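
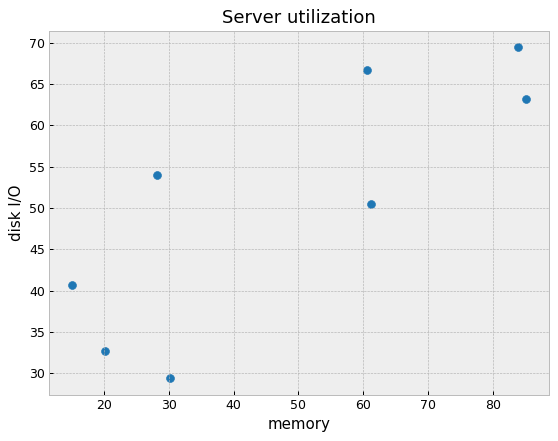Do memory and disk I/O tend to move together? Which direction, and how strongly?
Points are positively correlated; strong (|r| ≈ 0.8).

positive, strong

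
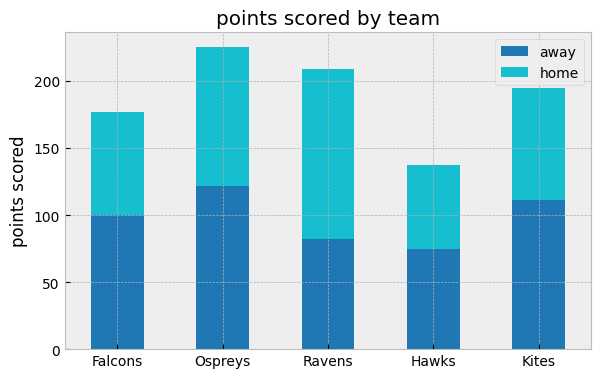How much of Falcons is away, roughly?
≈ 100

away top ≈ 100, bottom ≈ 0; segment ≈ 100.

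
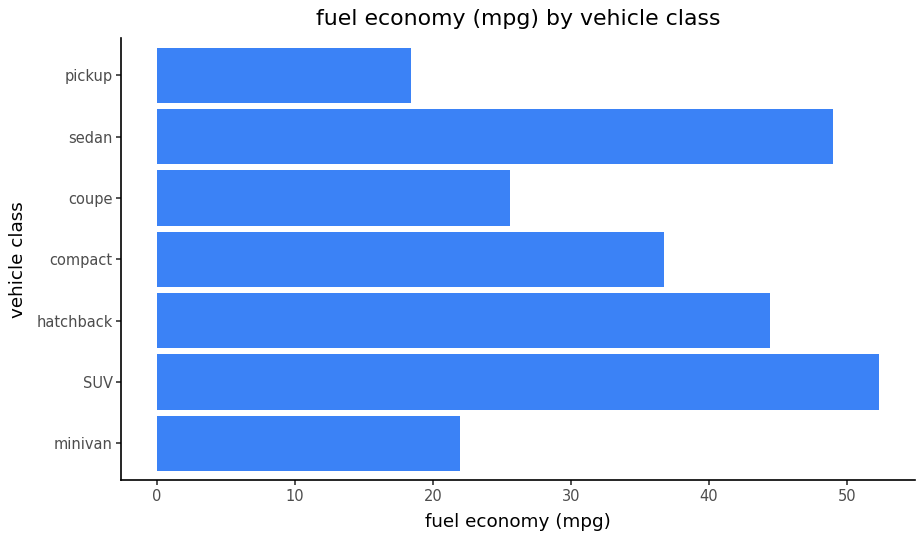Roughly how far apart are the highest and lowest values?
≈ 30

Max SUV ≈ 50, min pickup ≈ 20; range ≈ 30.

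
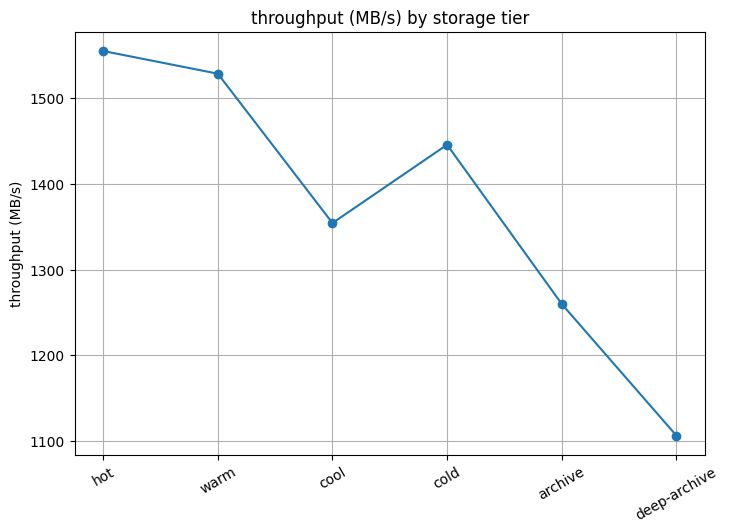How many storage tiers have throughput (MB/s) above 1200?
Above 1200: hot, warm, cool, cold, archive.

5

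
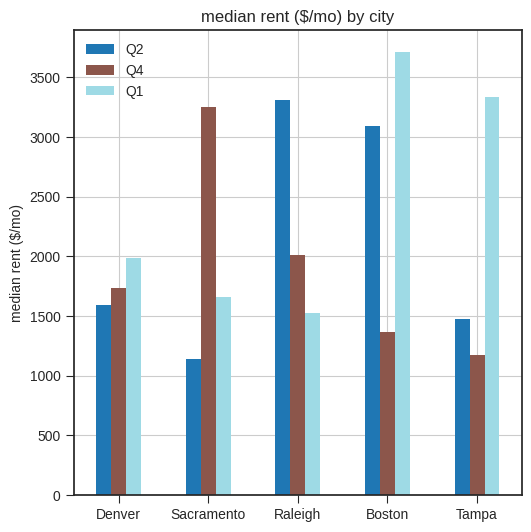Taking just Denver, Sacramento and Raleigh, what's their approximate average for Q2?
≈ 2000

(1500 + 1000 + 3500) / 3 ≈ 2000.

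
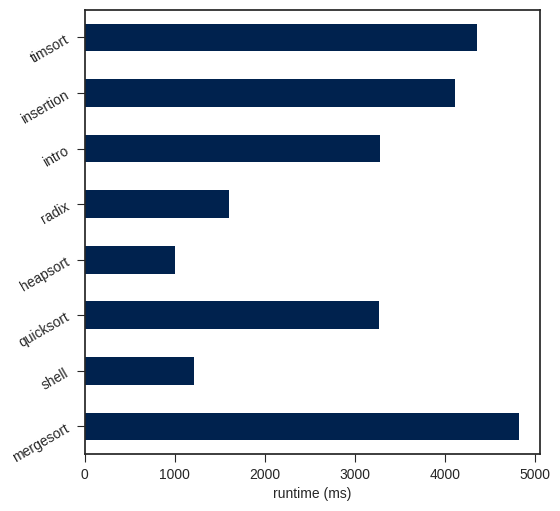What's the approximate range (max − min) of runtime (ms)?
Max mergesort ≈ 5000, min heapsort ≈ 1000; range ≈ 4000.

≈ 4000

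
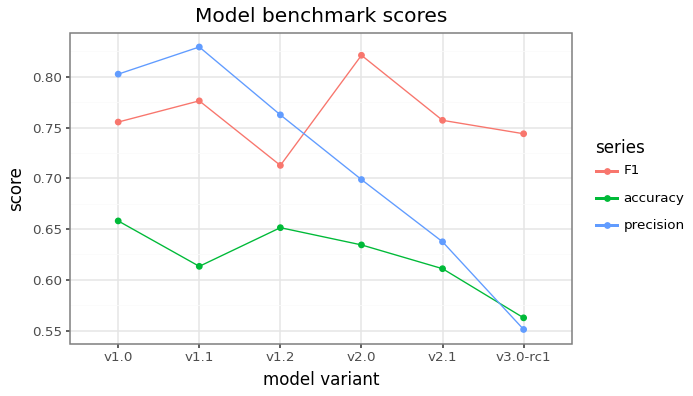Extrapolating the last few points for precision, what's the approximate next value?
≈ 0.475

Last three: 0.70, 0.65, 0.55 → slope ≈ -0.075/step → next ≈ 0.475.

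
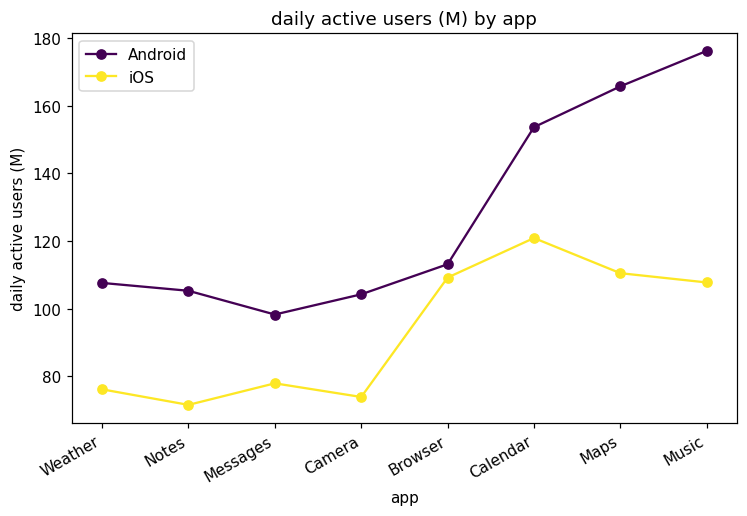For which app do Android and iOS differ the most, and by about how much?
Music, ≈ 70 M

Music: Android ≈ 180, iOS ≈ 110 → gap ≈ 70. Next-largest (Maps) is only ≈ 60.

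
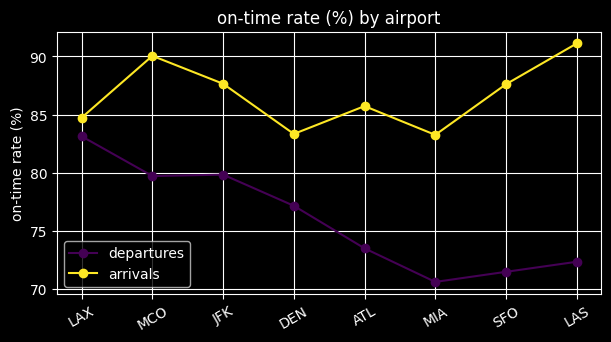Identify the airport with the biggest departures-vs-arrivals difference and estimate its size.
LAS, ≈ 20 %

LAS: departures ≈ 72, arrivals ≈ 92 → gap ≈ 20. Next-largest (SFO) is only ≈ 16.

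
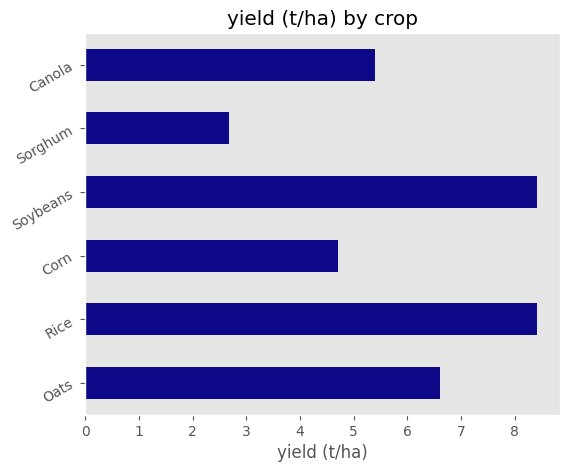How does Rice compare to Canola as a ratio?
≈ 1.6×

Rice ≈ 8, Canola ≈ 5; 8/5 ≈ 1.6.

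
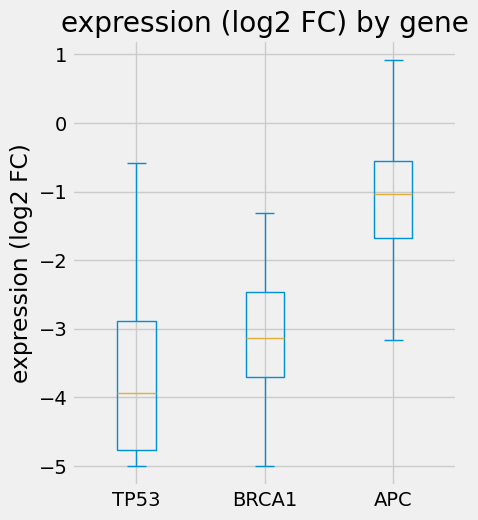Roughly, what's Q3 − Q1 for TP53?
Q3 ≈ -3.0, Q1 ≈ -5.0; IQR ≈ 2.0.

≈ 2.0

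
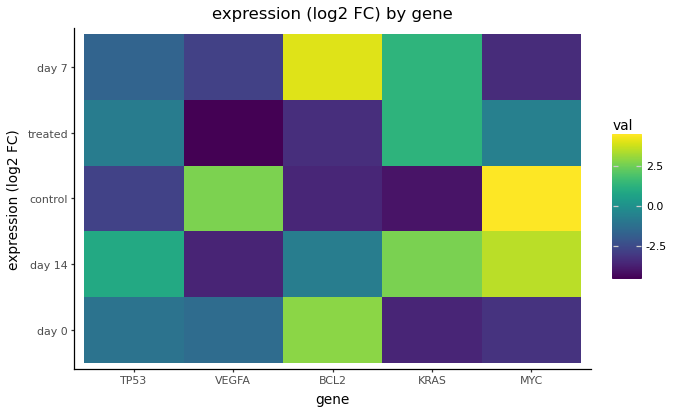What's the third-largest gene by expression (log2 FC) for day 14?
TP53

Top 4 for day 14: MYC ≈ 4, KRAS ≈ 3, TP53 ≈ 1, BCL2 ≈ -1.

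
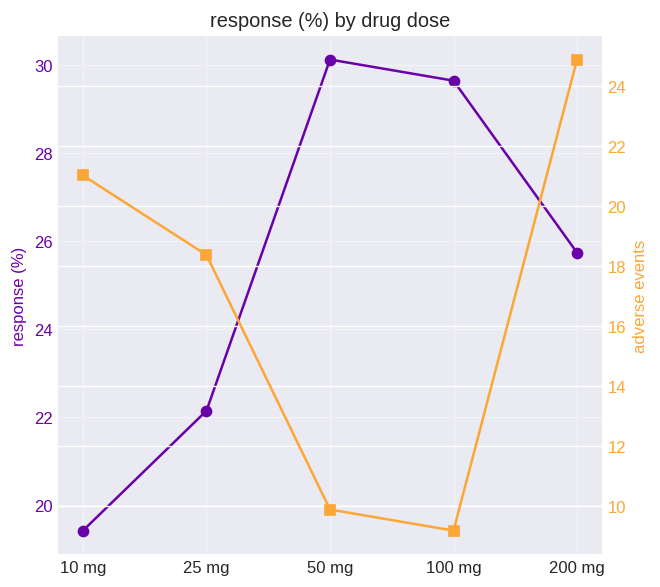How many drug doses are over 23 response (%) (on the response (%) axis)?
Above 23: 50 mg, 100 mg, 200 mg.

3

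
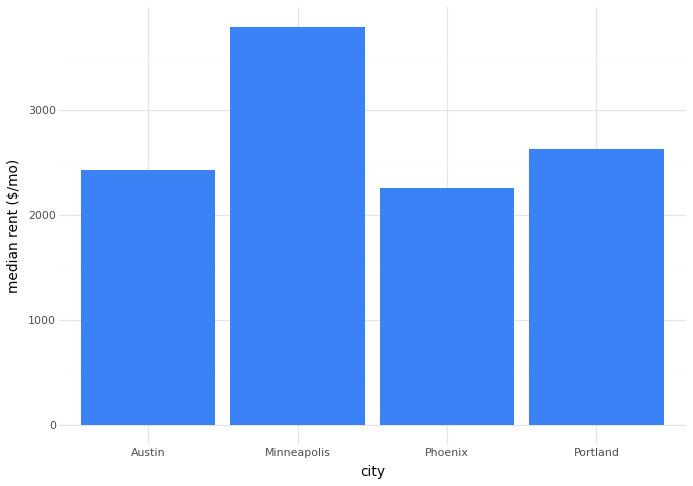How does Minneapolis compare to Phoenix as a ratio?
≈ 1.6×

Minneapolis ≈ 4000, Phoenix ≈ 2500; 4000/2500 ≈ 1.6.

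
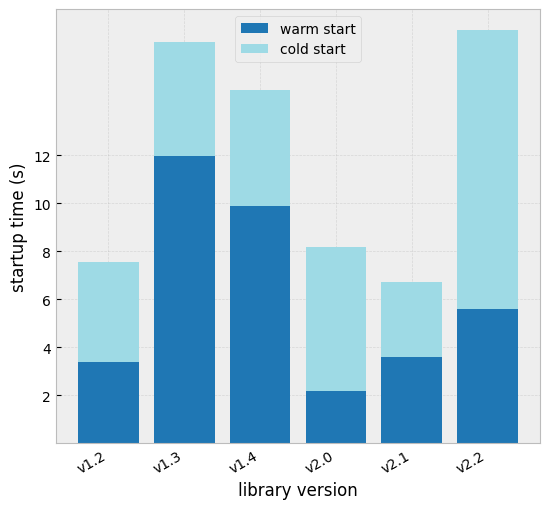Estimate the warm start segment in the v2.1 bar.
≈ 4

warm start top ≈ 4, bottom ≈ 0; segment ≈ 4.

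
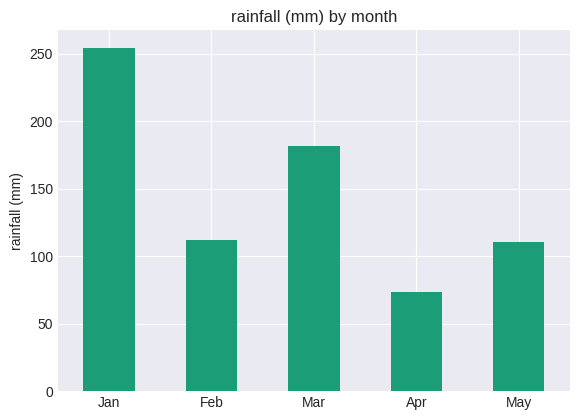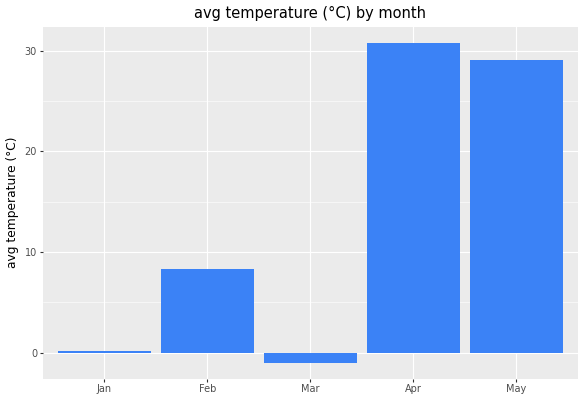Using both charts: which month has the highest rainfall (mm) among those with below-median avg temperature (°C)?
Chart 2 median avg temperature (°C) ≈ 10; below-median months: Jan, Mar. Among those, Jan has the highest rainfall (mm) (≈ 250).

Jan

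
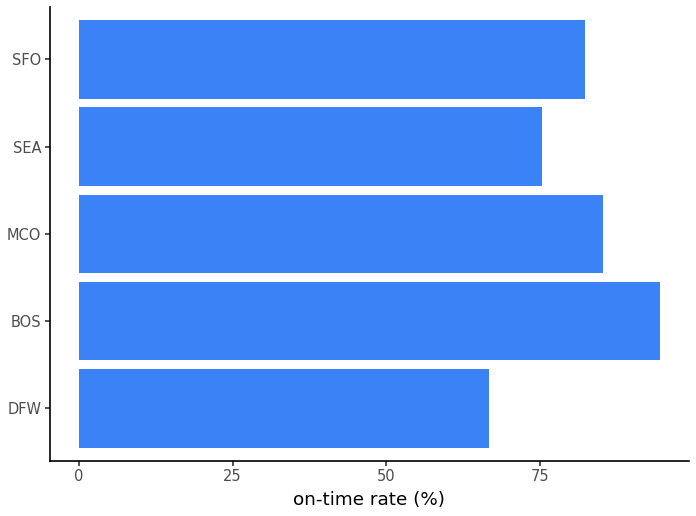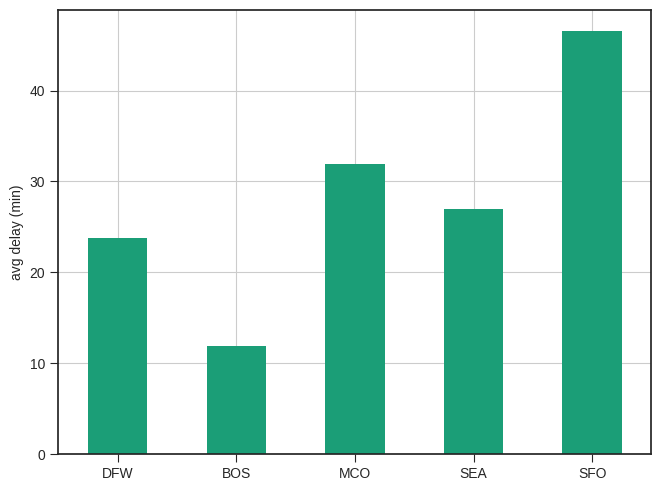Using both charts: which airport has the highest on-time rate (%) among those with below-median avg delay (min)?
BOS

Chart 2 median avg delay (min) ≈ 25; below-median airports: DFW, BOS. Among those, BOS has the highest on-time rate (%) (≈ 90).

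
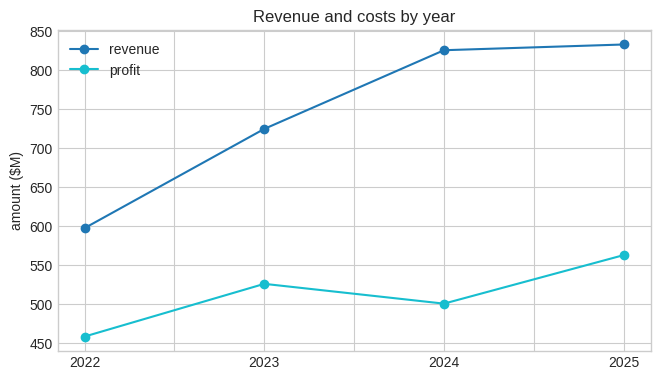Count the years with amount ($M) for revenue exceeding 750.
Above 750: 2024, 2025.

2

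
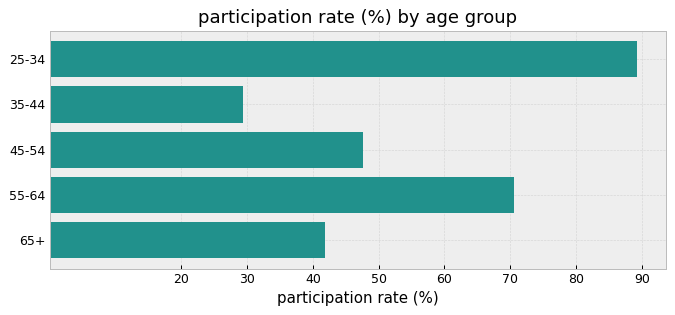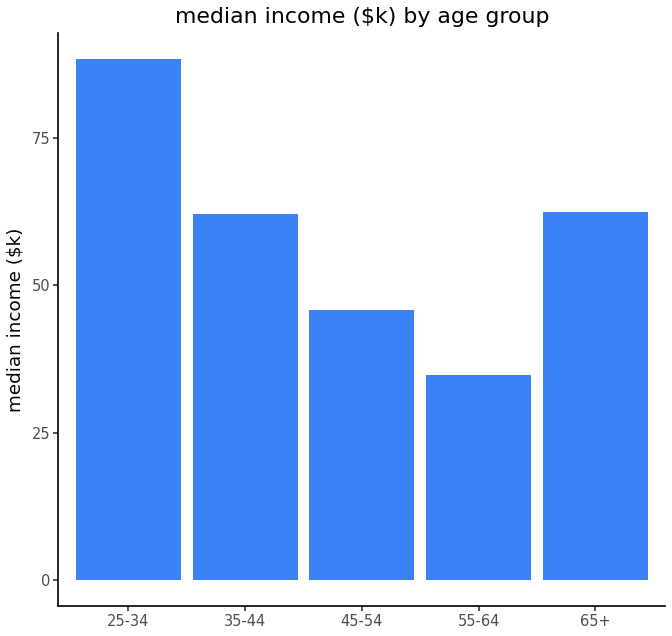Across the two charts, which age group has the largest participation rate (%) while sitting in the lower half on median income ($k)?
55-64

Chart 2 median median income ($k) ≈ 60; below-median age groups: 45-54, 55-64. Among those, 55-64 has the highest participation rate (%) (≈ 70).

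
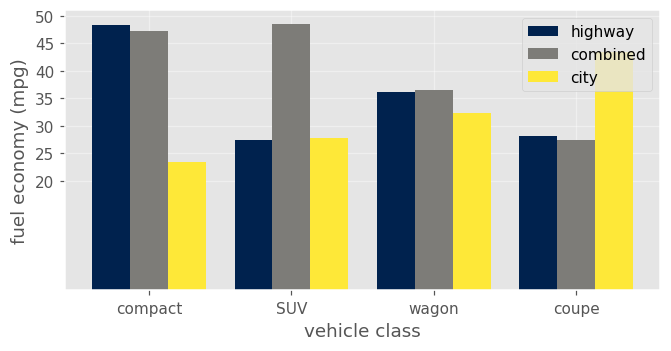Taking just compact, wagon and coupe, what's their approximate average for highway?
(50 + 35 + 30) / 3 ≈ 38.

≈ 38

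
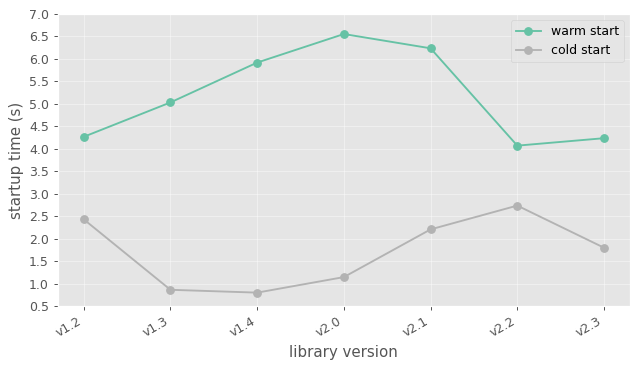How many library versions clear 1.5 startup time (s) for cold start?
4

Above 1.5: v1.2, v2.1, v2.2, v2.3.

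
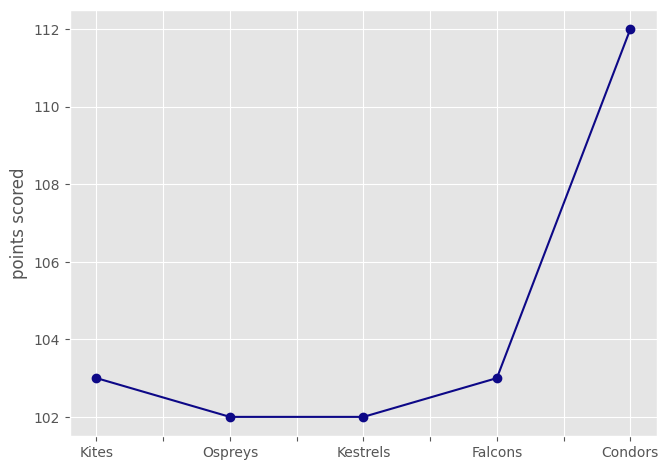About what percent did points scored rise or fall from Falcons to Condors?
≈ +8.7%

Falcons ≈ 103, Condors ≈ 112; (112 − 103) / 103 ≈ +8.7%.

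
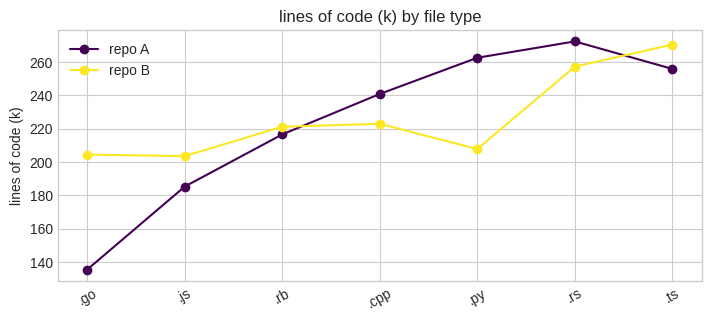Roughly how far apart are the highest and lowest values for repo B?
≈ 80

Max .ts ≈ 280, min .js ≈ 200; range ≈ 80.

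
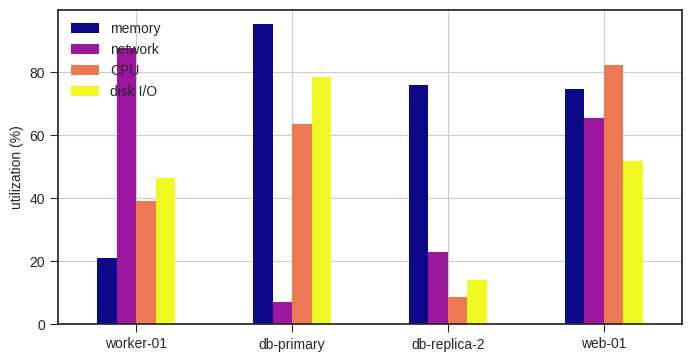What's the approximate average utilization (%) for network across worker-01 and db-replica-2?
(90 + 20) / 2 ≈ 55.

≈ 55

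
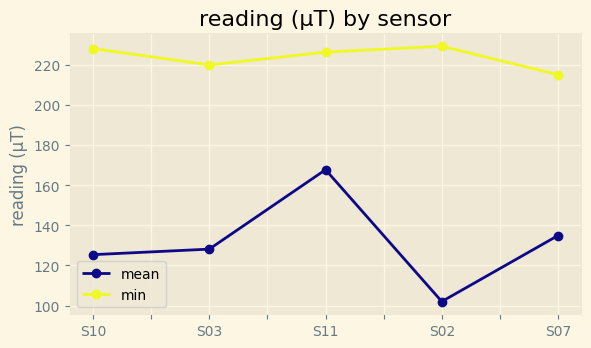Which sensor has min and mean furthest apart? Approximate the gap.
S02, ≈ 120 µT

S02: min ≈ 220, mean ≈ 100 → gap ≈ 120. Next-largest (S10) is only ≈ 100.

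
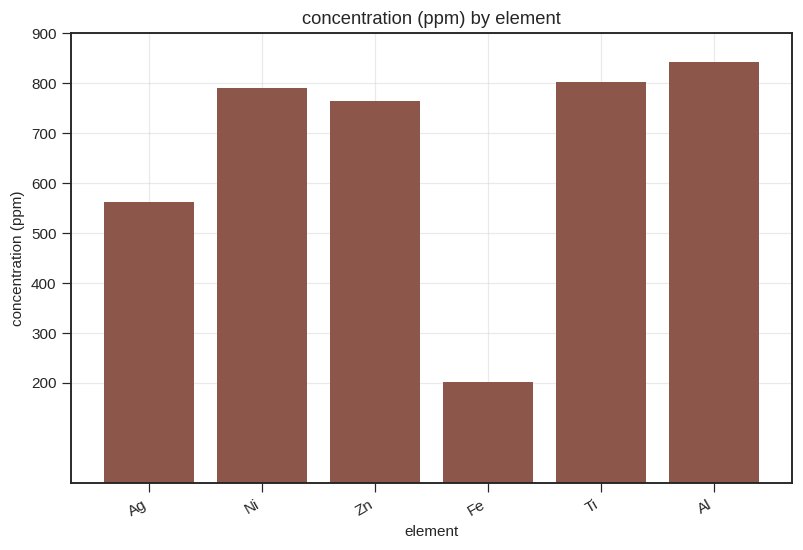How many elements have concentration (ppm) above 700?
Above 700: Ni, Zn, Ti, Al.

4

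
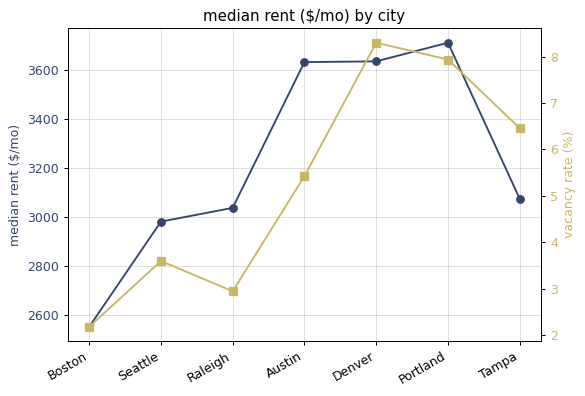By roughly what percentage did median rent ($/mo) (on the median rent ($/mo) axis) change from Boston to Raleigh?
Boston ≈ 2600, Raleigh ≈ 3000; (3000 − 2600) / 2600 ≈ +15.4%.

≈ +15.4%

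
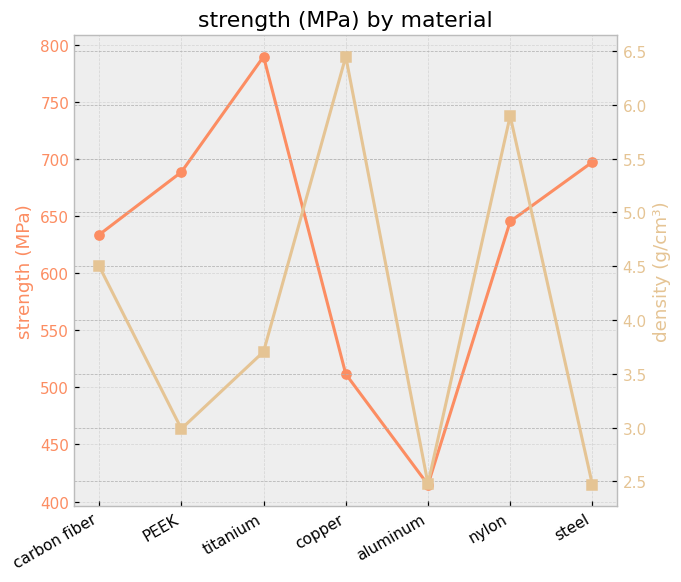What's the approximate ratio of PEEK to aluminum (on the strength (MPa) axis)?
≈ 1.75×

PEEK ≈ 700, aluminum ≈ 400; 700/400 ≈ 1.75.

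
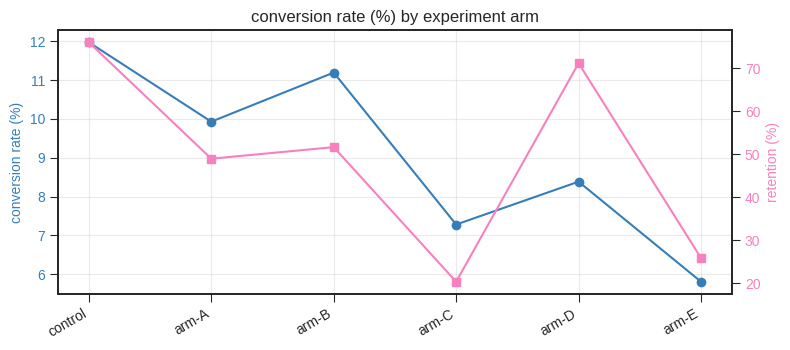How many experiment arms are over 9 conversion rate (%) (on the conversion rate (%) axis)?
3

Above 9: control, arm-A, arm-B.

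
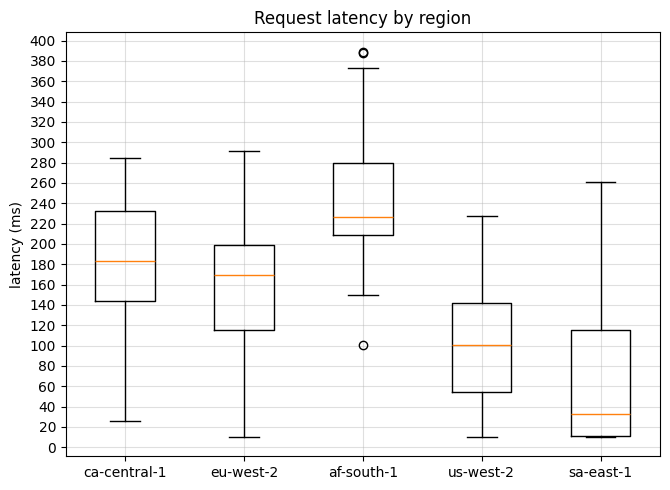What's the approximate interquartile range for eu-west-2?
≈ 80

Q3 ≈ 200, Q1 ≈ 120; IQR ≈ 80.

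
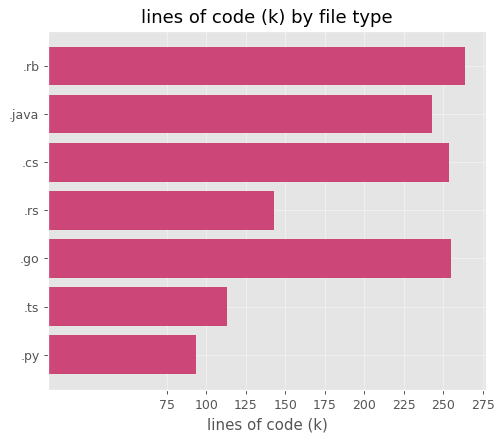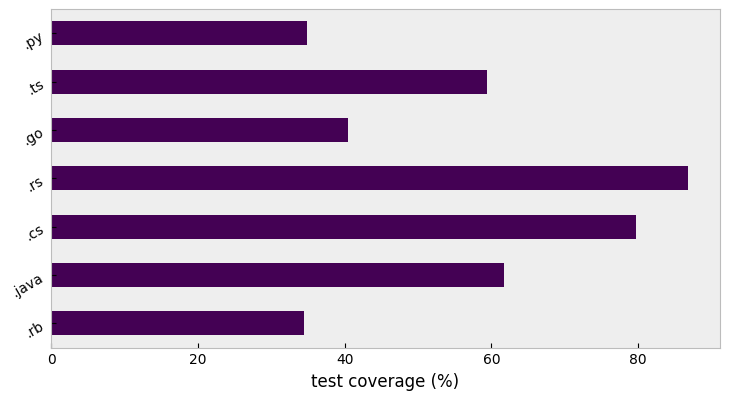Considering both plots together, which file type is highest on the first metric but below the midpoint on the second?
.rb

Chart 2 median test coverage (%) ≈ 60; below-median file types: .rb, .go, .py. Among those, .rb has the highest lines of code (k) (≈ 275).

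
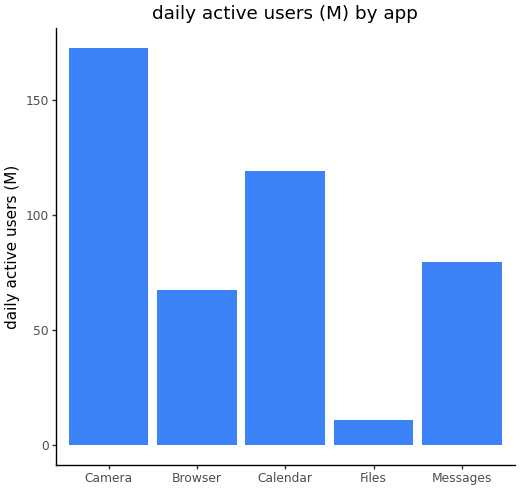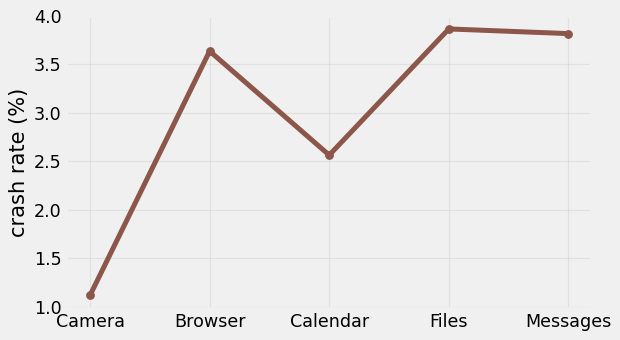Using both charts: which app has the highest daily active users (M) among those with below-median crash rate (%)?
Camera

Chart 2 median crash rate (%) ≈ 3.5; below-median apps: Camera, Calendar. Among those, Camera has the highest daily active users (M) (≈ 180).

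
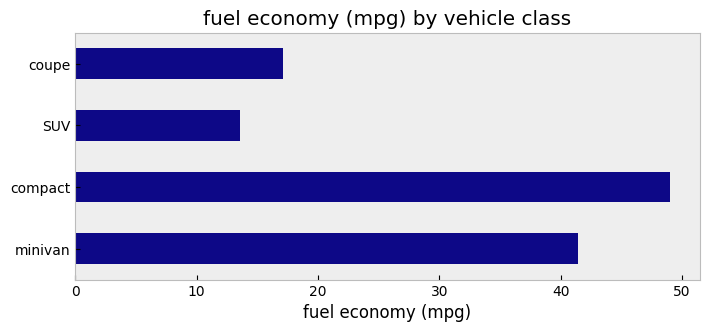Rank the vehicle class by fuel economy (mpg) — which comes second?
Top 3: compact ≈ 50, minivan ≈ 40, coupe ≈ 15.

minivan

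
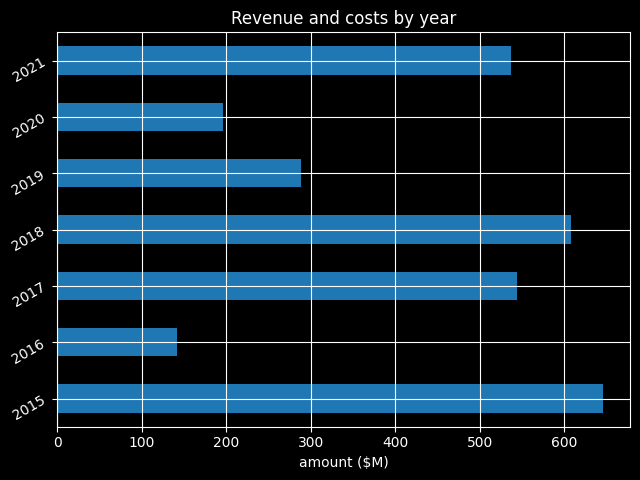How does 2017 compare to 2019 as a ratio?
≈ 1.67×

2017 ≈ 500, 2019 ≈ 300; 500/300 ≈ 1.67.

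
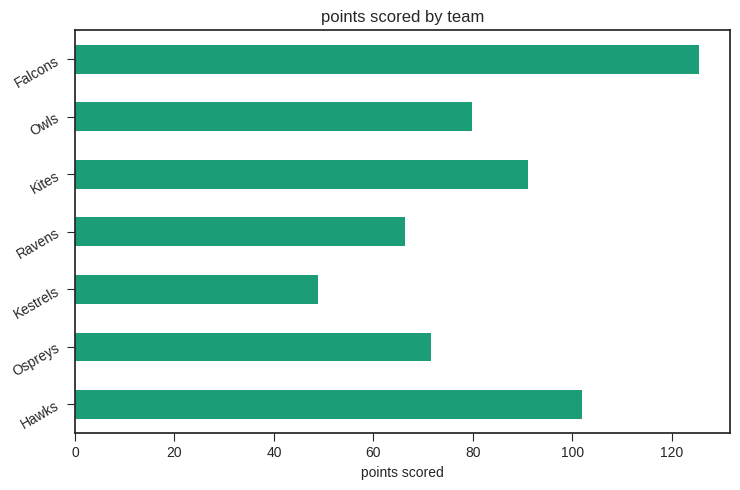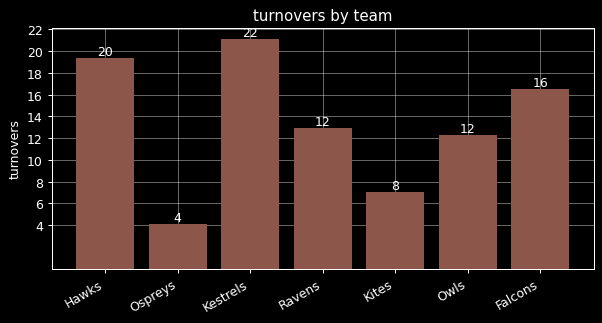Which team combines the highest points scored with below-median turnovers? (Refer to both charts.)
Chart 2 median turnovers ≈ 12; below-median teams: Ospreys, Kites, Owls. Among those, Kites has the highest points scored (≈ 100).

Kites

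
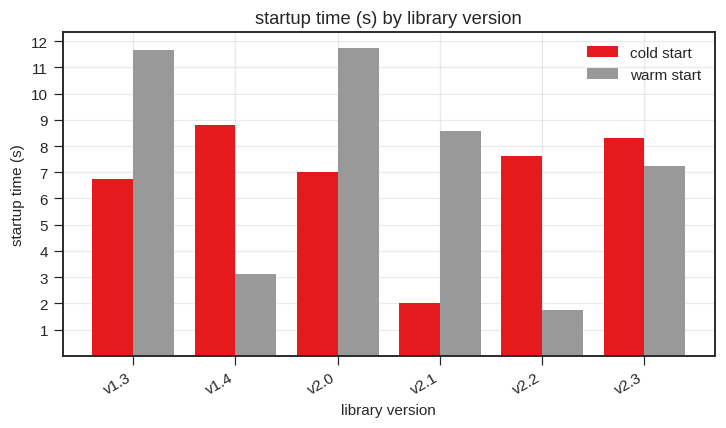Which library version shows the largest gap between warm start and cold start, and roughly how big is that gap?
v2.1: warm start ≈ 9, cold start ≈ 2 → gap ≈ 7. Next-largest (v2.2) is only ≈ 6.

v2.1, ≈ 7 s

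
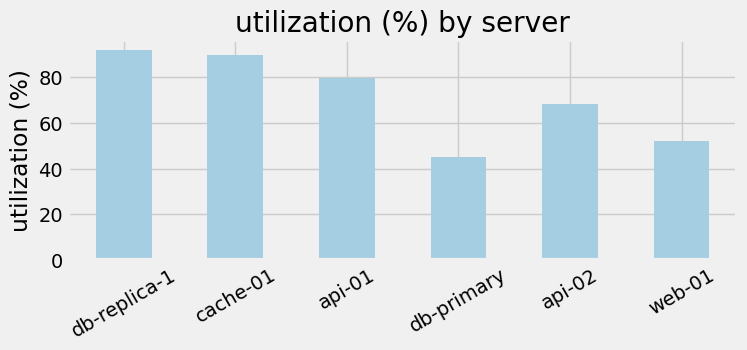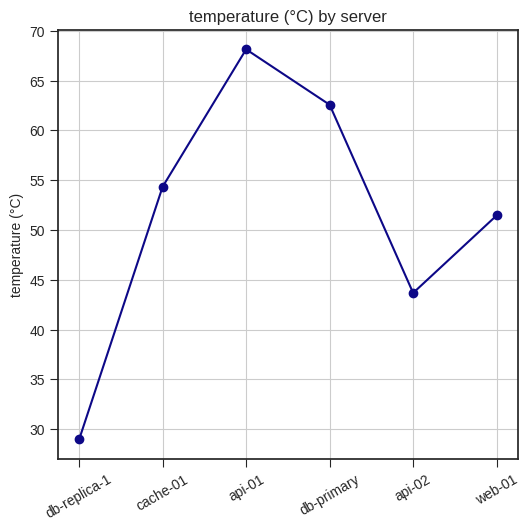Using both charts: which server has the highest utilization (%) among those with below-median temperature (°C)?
Chart 2 median temperature (°C) ≈ 50; below-median servers: db-replica-1, api-02, web-01. Among those, db-replica-1 has the highest utilization (%) (≈ 90).

db-replica-1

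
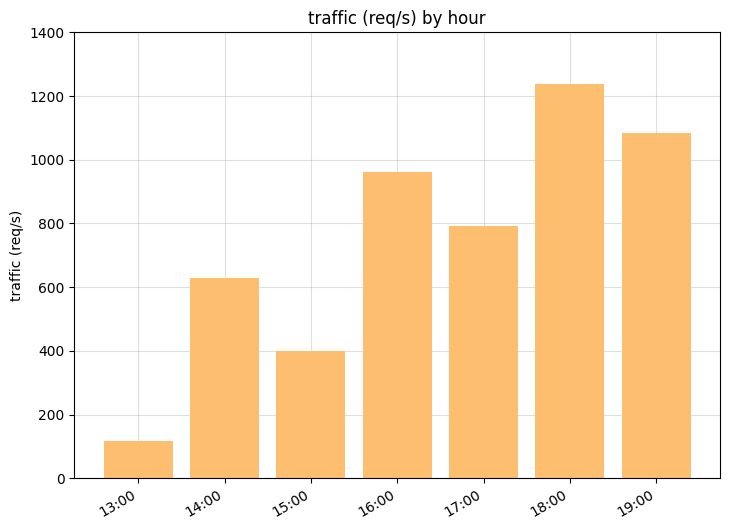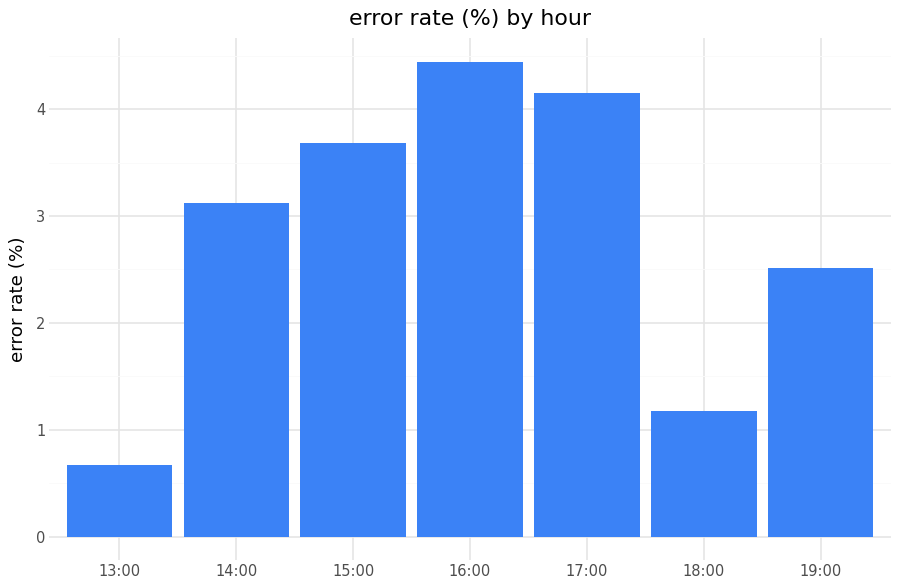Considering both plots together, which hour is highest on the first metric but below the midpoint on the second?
18:00

Chart 2 median error rate (%) ≈ 3; below-median hours: 13:00, 18:00, 19:00. Among those, 18:00 has the highest traffic (req/s) (≈ 1200).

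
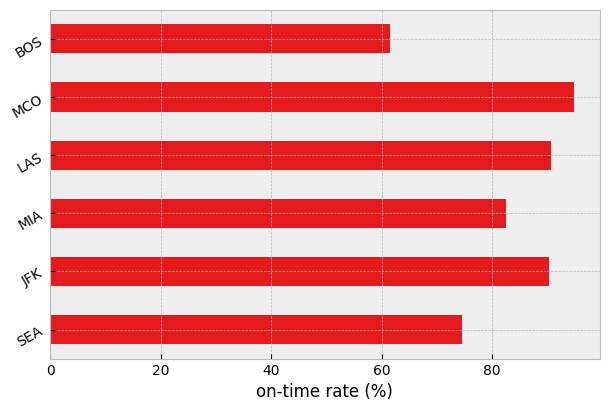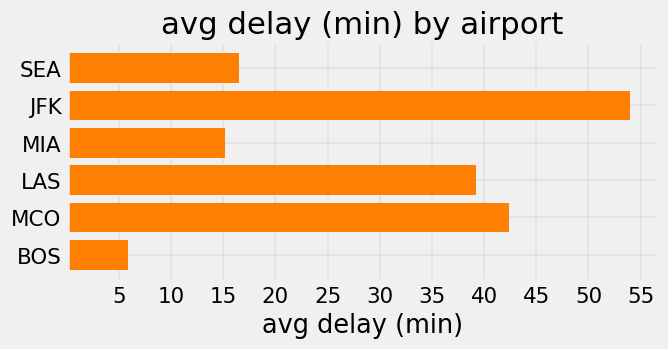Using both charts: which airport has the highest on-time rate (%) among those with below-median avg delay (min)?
Chart 2 median avg delay (min) ≈ 30; below-median airports: SEA, MIA, BOS. Among those, MIA has the highest on-time rate (%) (≈ 80).

MIA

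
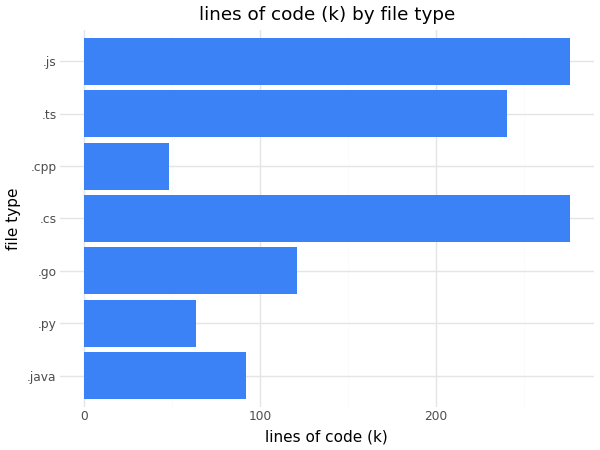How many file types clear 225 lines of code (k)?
Above 225: .cs, .ts, .js.

3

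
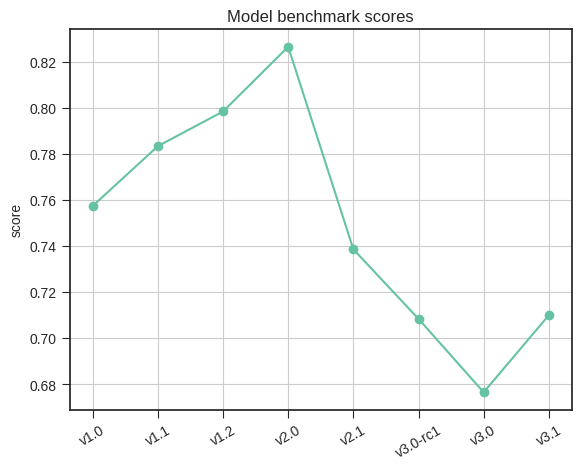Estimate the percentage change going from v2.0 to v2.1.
≈ -9.8%

v2.0 ≈ 0.82, v2.1 ≈ 0.74; (0.74 − 0.82) / 0.82 ≈ -9.8%.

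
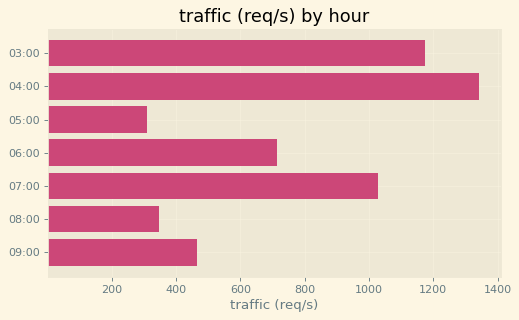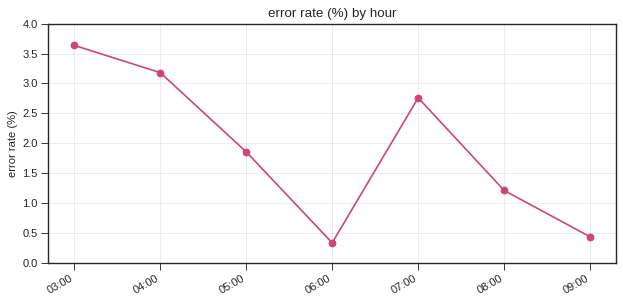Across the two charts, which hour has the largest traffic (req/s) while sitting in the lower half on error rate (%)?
Chart 2 median error rate (%) ≈ 2; below-median hours: 06:00, 08:00, 09:00. Among those, 06:00 has the highest traffic (req/s) (≈ 800).

06:00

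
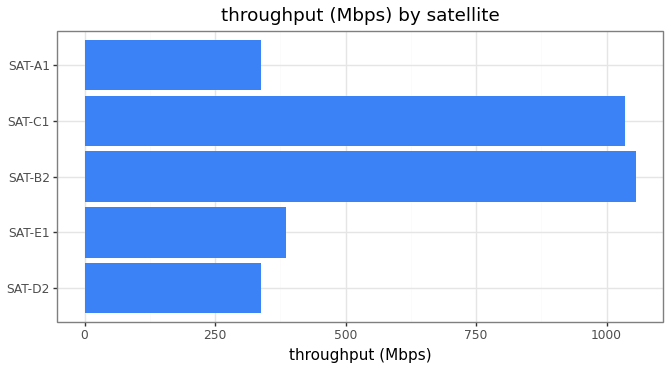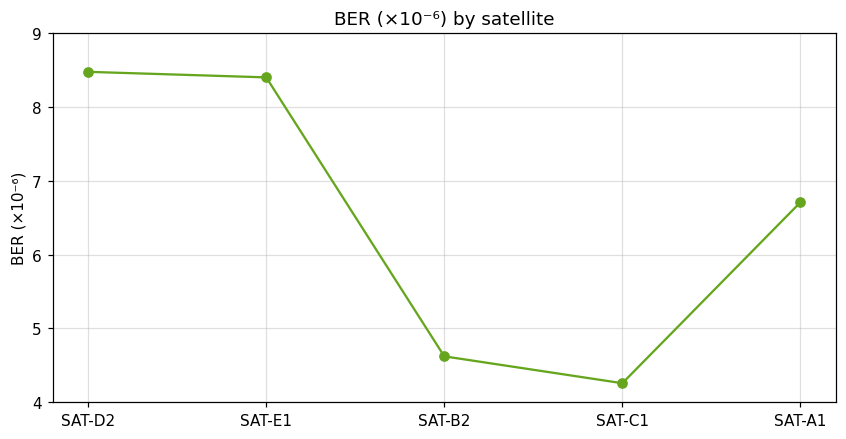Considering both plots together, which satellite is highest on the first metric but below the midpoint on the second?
SAT-B2

Chart 2 median BER (×10⁻⁶) ≈ 7; below-median satellites: SAT-B2, SAT-C1. Among those, SAT-B2 has the highest throughput (Mbps) (≈ 1100).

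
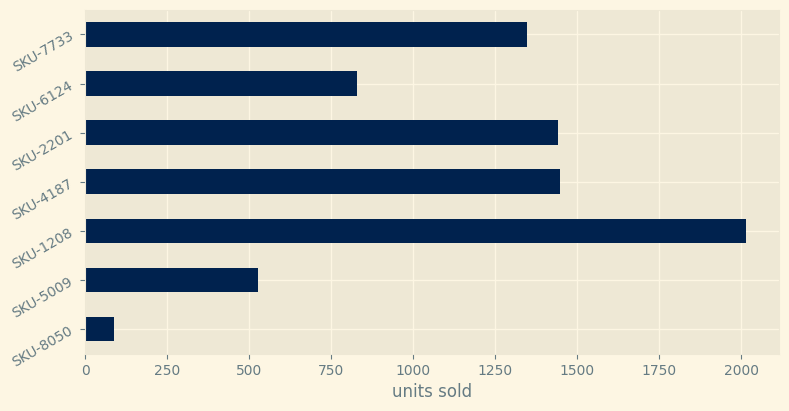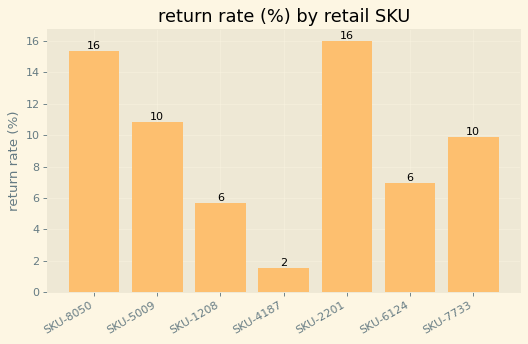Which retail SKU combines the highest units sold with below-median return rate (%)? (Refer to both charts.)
Chart 2 median return rate (%) ≈ 10; below-median retail SKUs: SKU-1208, SKU-4187, SKU-6124. Among those, SKU-1208 has the highest units sold (≈ 2000).

SKU-1208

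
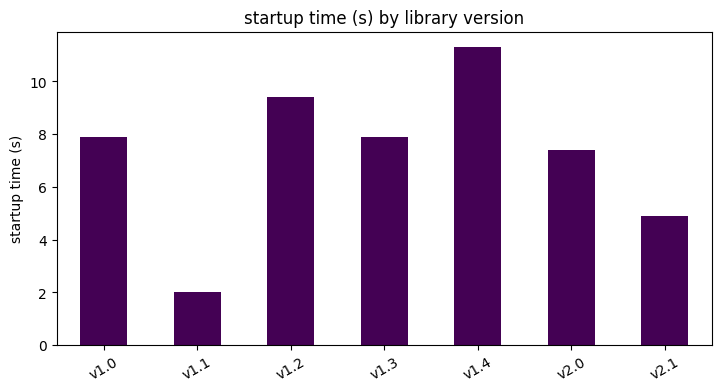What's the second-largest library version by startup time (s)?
Top 3: v1.4 ≈ 11, v1.2 ≈ 9, v1.3 ≈ 8.

v1.2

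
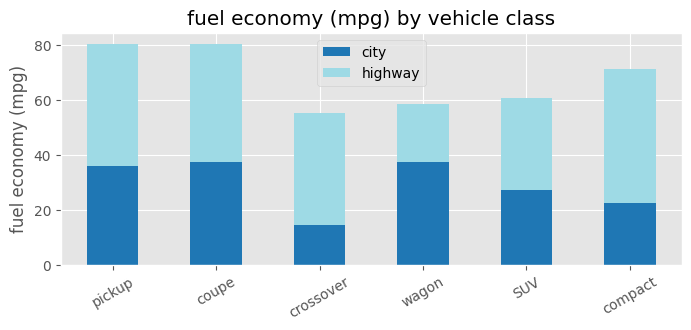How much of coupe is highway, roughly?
highway top ≈ 80, bottom ≈ 40; segment ≈ 40.

≈ 40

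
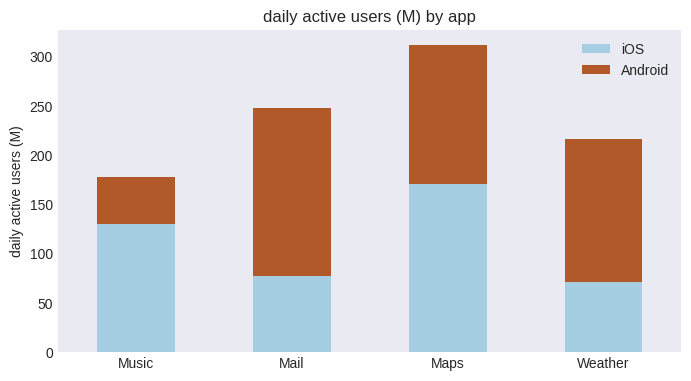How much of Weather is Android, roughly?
≈ 150

Android top ≈ 200, bottom ≈ 50; segment ≈ 150.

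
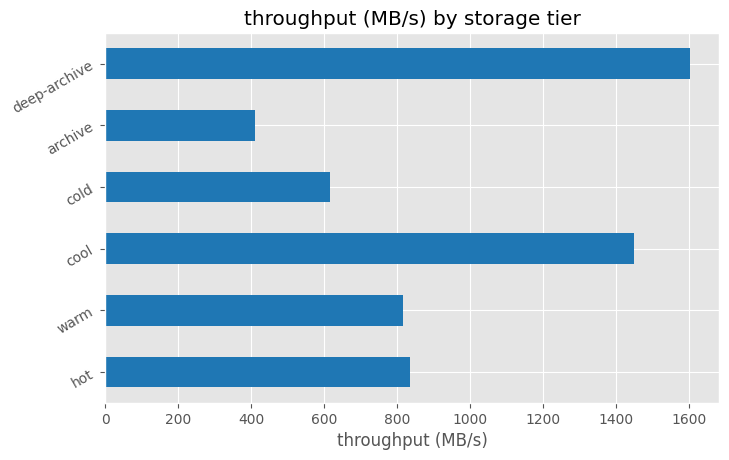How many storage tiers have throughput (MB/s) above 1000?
Above 1000: cool, deep-archive.

2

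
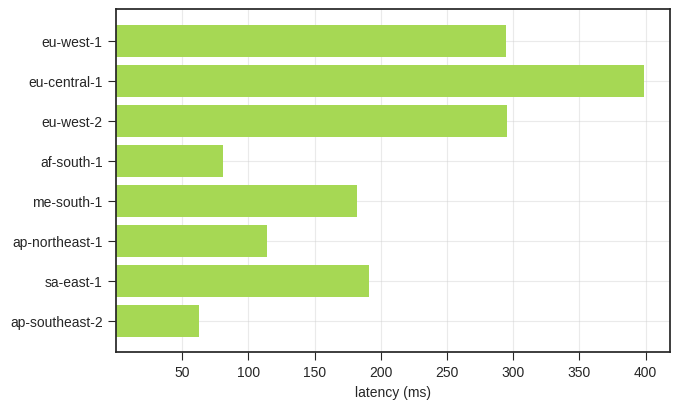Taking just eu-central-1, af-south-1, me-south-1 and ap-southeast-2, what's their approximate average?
≈ 188

(400 + 100 + 200 + 50) / 4 ≈ 188.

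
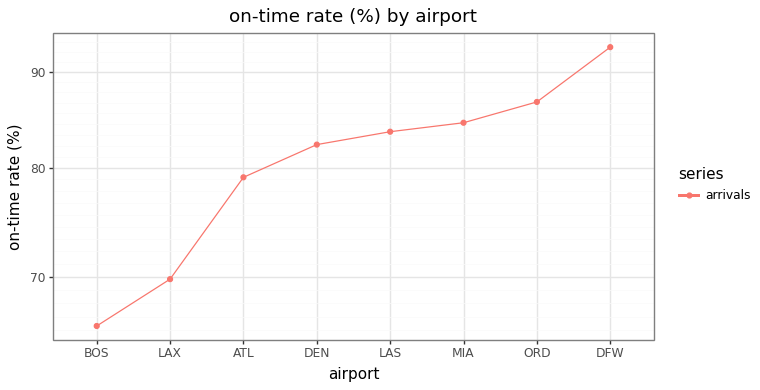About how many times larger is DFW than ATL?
≈ 1.19×

DFW ≈ 95, ATL ≈ 80; 95/80 ≈ 1.19.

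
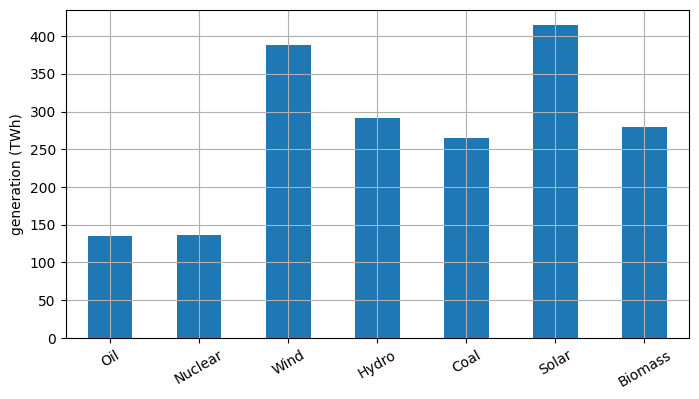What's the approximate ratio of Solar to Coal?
Solar ≈ 400, Coal ≈ 250; 400/250 ≈ 1.6.

≈ 1.6×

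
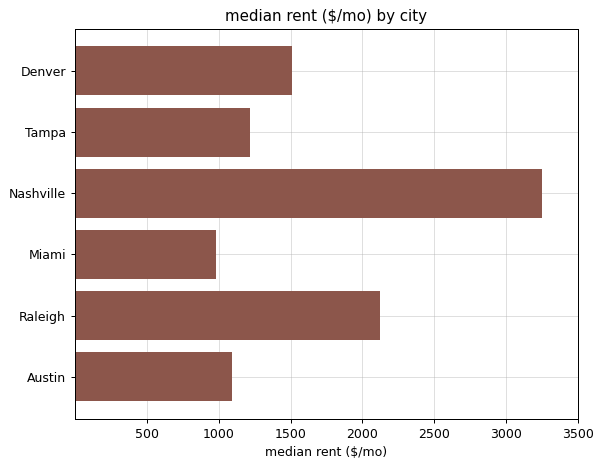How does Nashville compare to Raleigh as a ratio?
≈ 1.75×

Nashville ≈ 3500, Raleigh ≈ 2000; 3500/2000 ≈ 1.75.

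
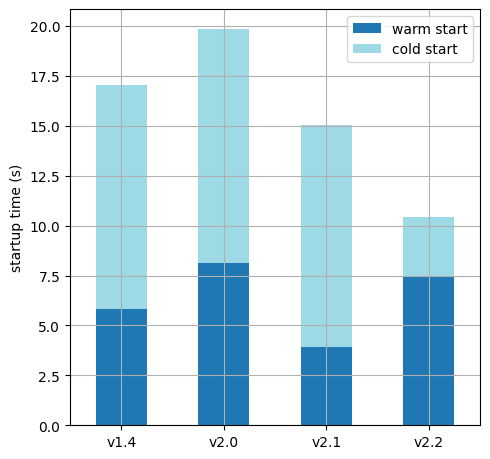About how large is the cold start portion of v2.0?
cold start top ≈ 20, bottom ≈ 8; segment ≈ 12.

≈ 12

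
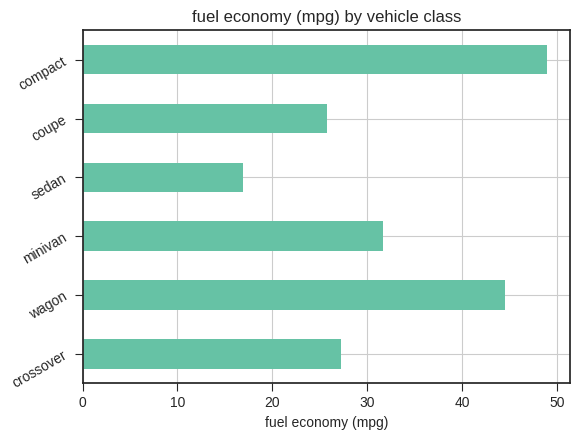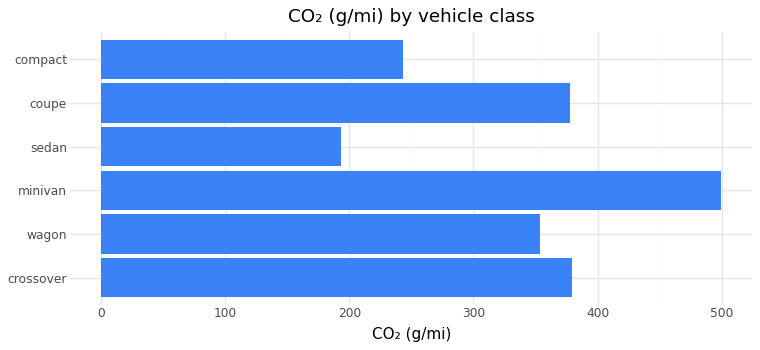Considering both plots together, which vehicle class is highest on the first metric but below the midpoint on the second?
Chart 2 median CO₂ (g/mi) ≈ 350; below-median vehicle classes: wagon, sedan, compact. Among those, compact has the highest fuel economy (mpg) (≈ 50).

compact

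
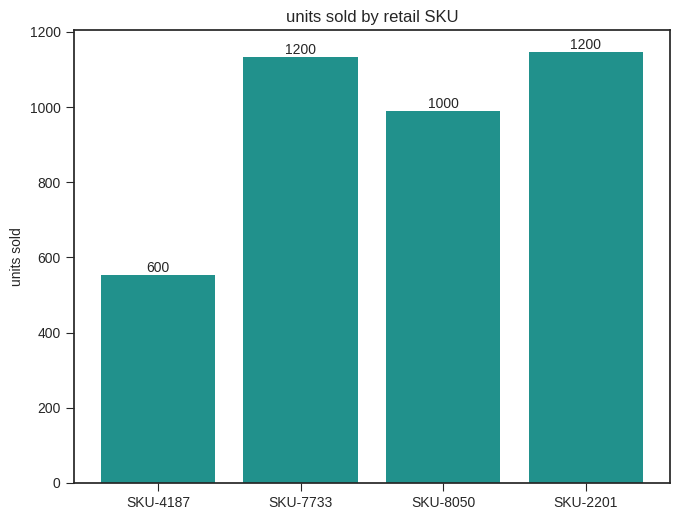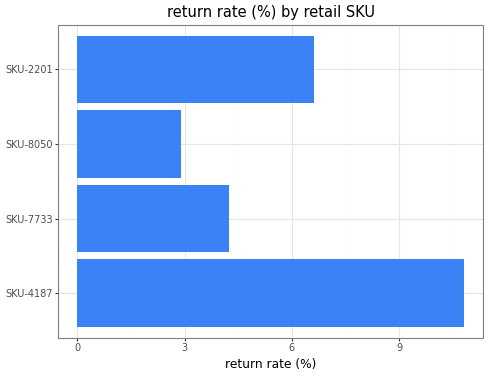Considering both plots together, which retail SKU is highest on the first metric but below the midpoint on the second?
Chart 2 median return rate (%) ≈ 5; below-median retail SKUs: SKU-7733, SKU-8050. Among those, SKU-7733 has the highest units sold (≈ 1200).

SKU-7733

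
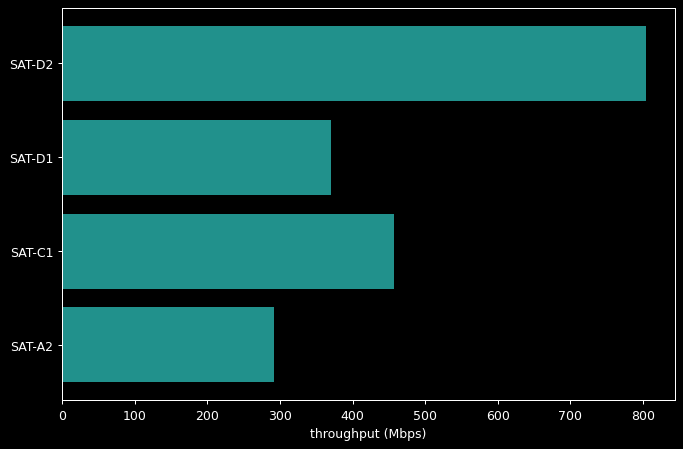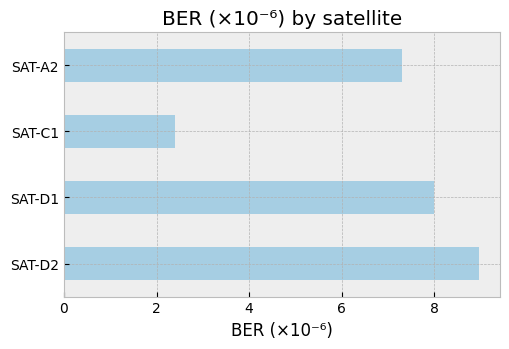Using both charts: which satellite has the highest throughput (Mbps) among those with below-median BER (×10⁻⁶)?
SAT-C1

Chart 2 median BER (×10⁻⁶) ≈ 8; below-median satellites: SAT-C1, SAT-A2. Among those, SAT-C1 has the highest throughput (Mbps) (≈ 500).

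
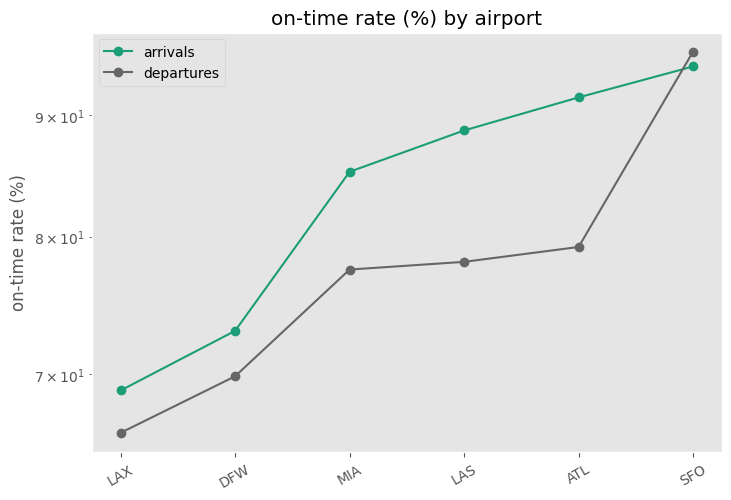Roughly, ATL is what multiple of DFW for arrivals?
≈ 1.2×

ATL ≈ 90, DFW ≈ 75; 90/75 ≈ 1.2.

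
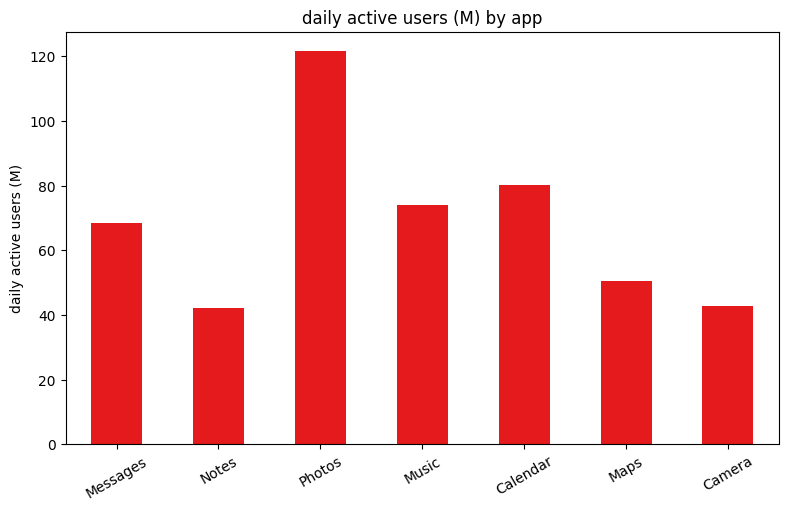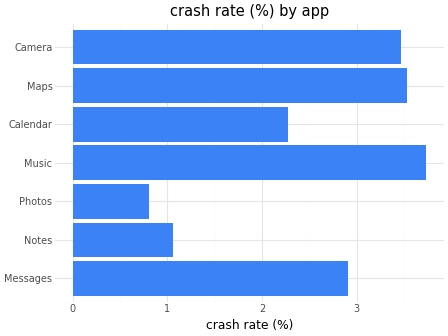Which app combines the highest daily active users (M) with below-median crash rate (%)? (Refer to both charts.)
Chart 2 median crash rate (%) ≈ 3; below-median apps: Notes, Photos, Calendar. Among those, Photos has the highest daily active users (M) (≈ 120).

Photos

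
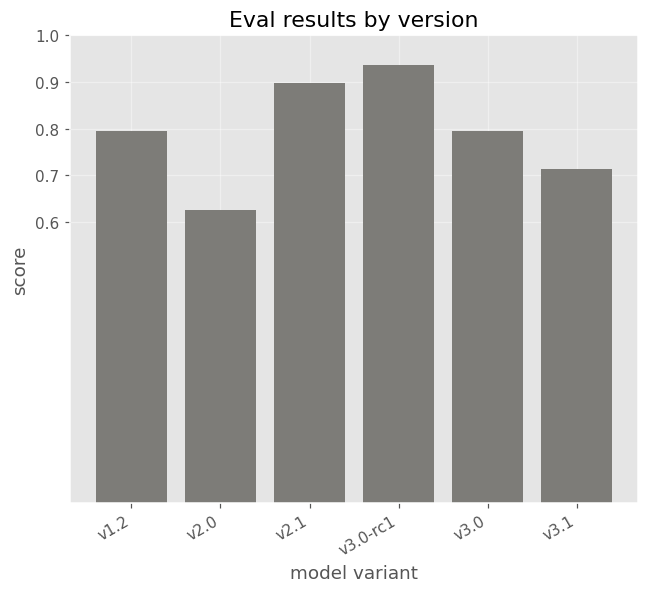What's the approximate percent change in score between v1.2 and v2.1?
v1.2 ≈ 0.8, v2.1 ≈ 0.9; (0.9 − 0.8) / 0.8 ≈ +12.5%.

≈ +12.5%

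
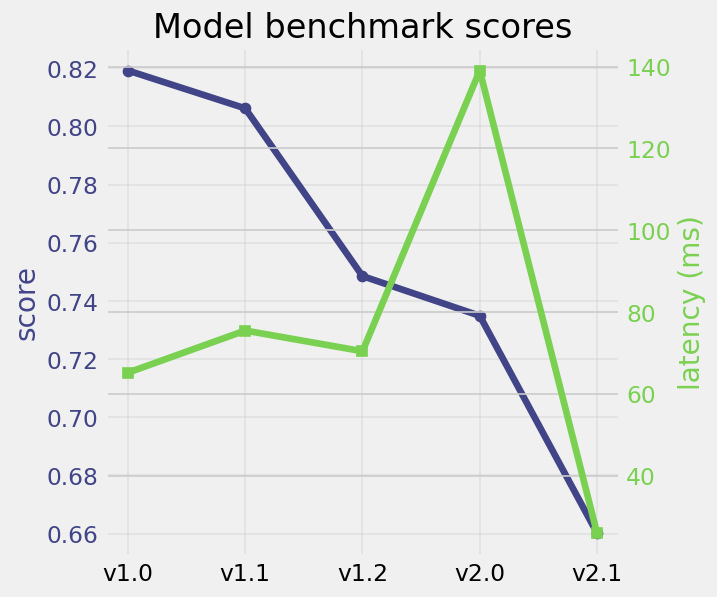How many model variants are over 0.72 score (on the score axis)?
4

Above 0.72: v1.0, v1.1, v1.2, v2.0.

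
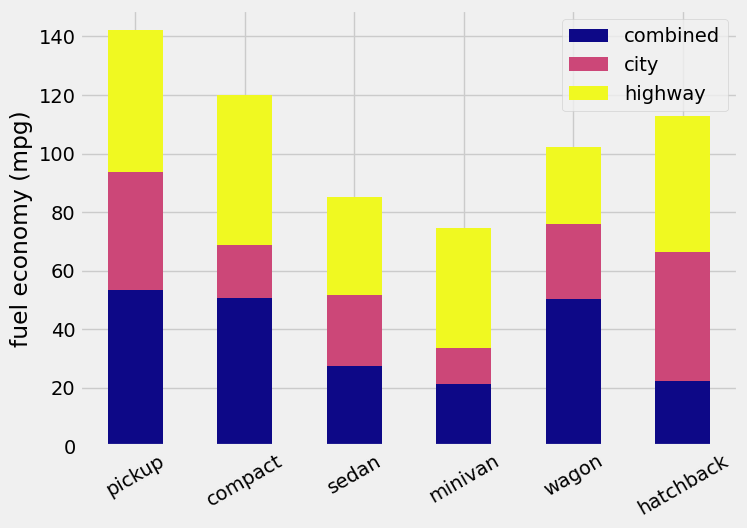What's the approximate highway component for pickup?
highway top ≈ 140, bottom ≈ 100; segment ≈ 40.

≈ 40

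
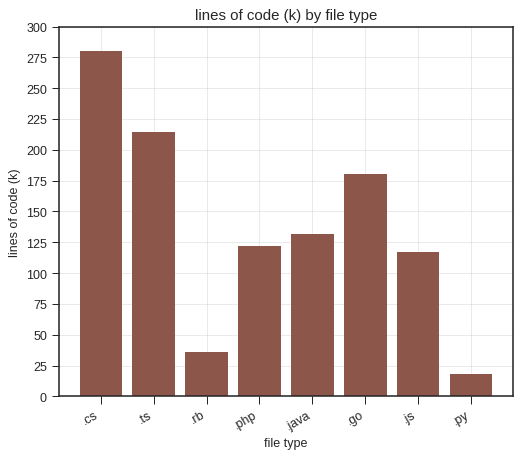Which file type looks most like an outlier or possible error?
.cs

.cs ≈ 275; the rest sit between ≈ 25 and ≈ 225.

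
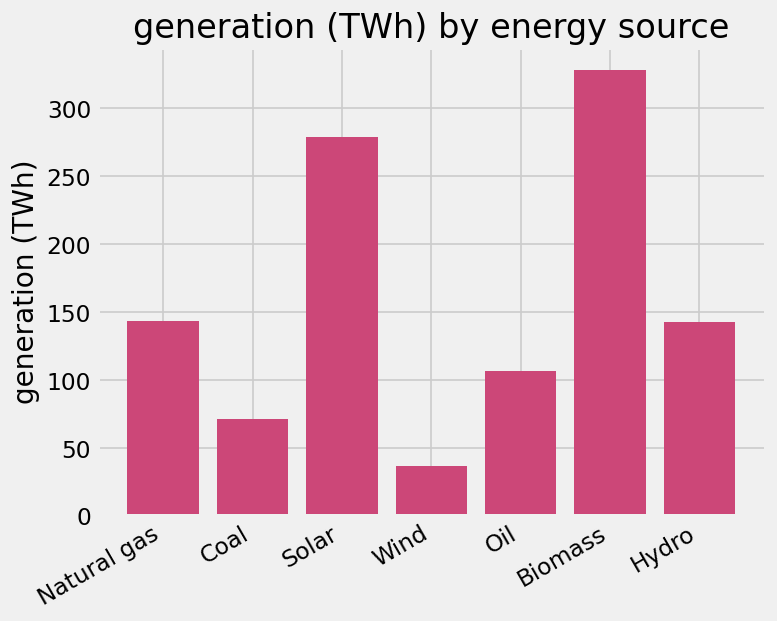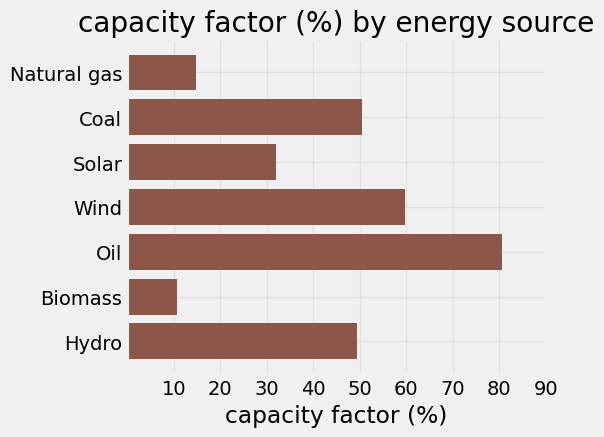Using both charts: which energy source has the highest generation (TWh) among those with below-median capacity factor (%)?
Chart 2 median capacity factor (%) ≈ 50; below-median energy sources: Natural gas, Solar, Biomass. Among those, Biomass has the highest generation (TWh) (≈ 350).

Biomass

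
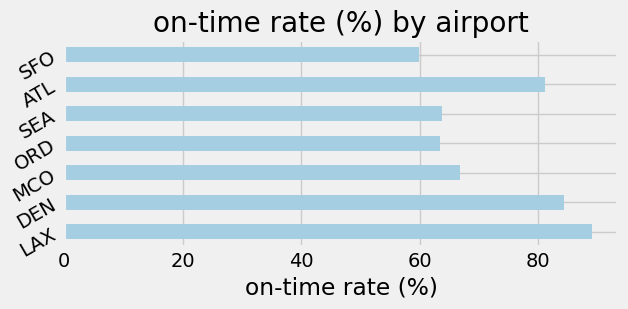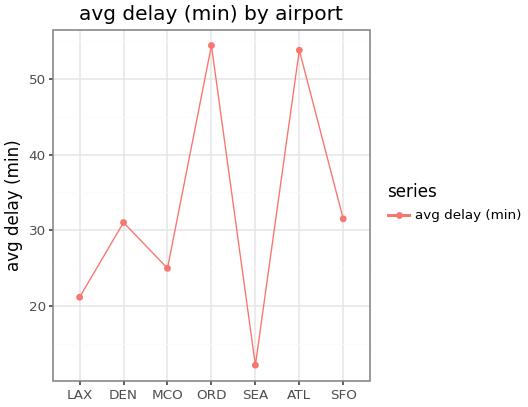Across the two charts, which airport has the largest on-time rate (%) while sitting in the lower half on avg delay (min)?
Chart 2 median avg delay (min) ≈ 30; below-median airports: LAX, MCO, SEA. Among those, LAX has the highest on-time rate (%) (≈ 90).

LAX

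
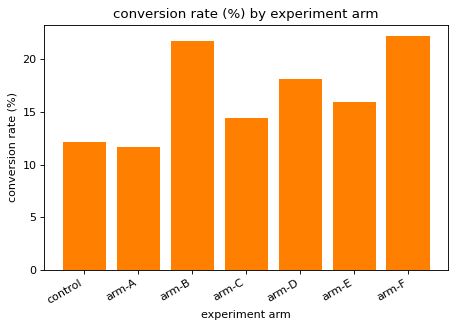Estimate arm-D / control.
arm-D ≈ 18, control ≈ 12; 18/12 ≈ 1.5.

≈ 1.5×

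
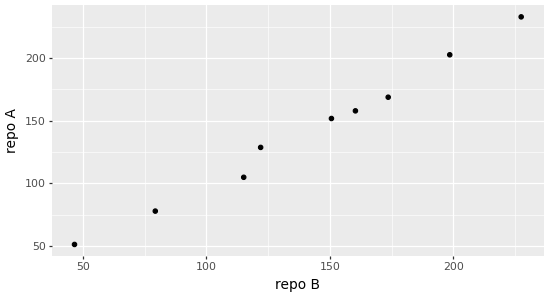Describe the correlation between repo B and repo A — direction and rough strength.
Points are positively correlated; strong (|r| ≈ 1.0).

positive, strong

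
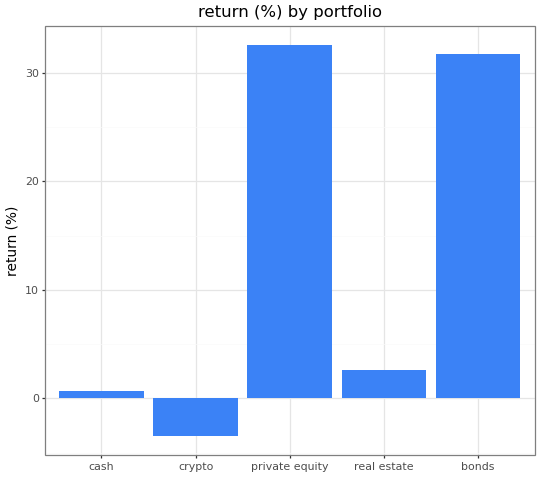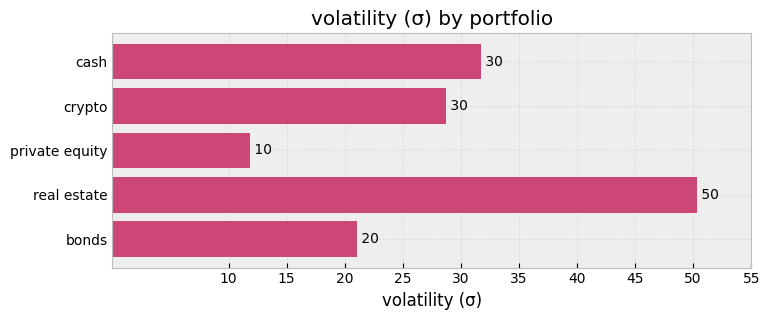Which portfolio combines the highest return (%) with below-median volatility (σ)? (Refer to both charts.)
private equity

Chart 2 median volatility (σ) ≈ 30; below-median portfolios: private equity, bonds. Among those, private equity has the highest return (%) (≈ 35).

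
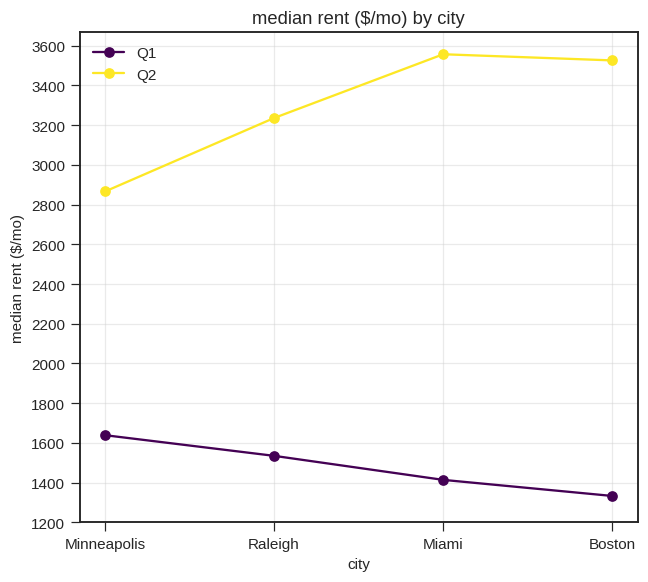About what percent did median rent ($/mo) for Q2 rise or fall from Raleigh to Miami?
≈ +12.5%

Raleigh ≈ 3200, Miami ≈ 3600; (3600 − 3200) / 3200 ≈ +12.5%.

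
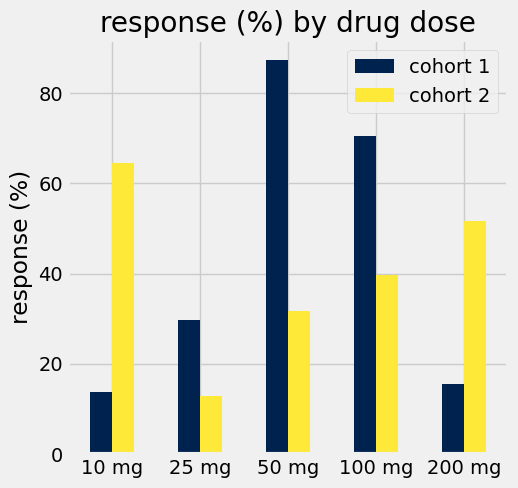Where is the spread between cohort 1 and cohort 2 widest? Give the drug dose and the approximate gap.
50 mg: cohort 1 ≈ 90, cohort 2 ≈ 30 → gap ≈ 60. Next-largest (10 mg) is only ≈ 50.

50 mg, ≈ 60 %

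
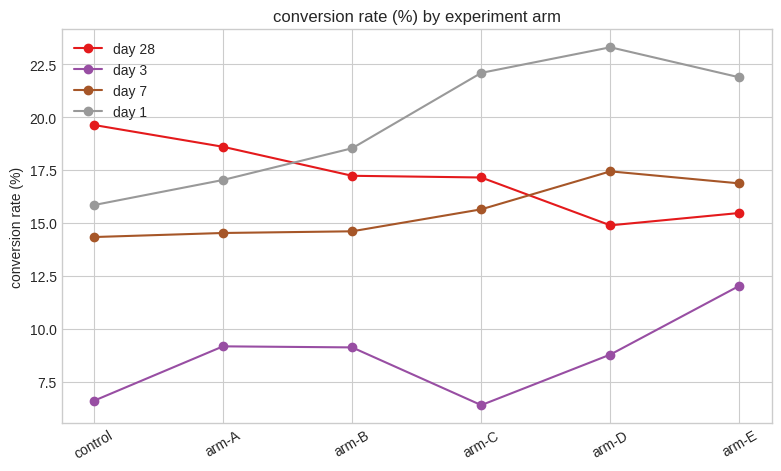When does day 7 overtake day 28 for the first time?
arm-D

arm-C: day 7 ≈ 16 vs day 28 ≈ 18 (not yet); arm-D: day 7 ≈ 18 vs day 28 ≈ 14 (first crossover).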